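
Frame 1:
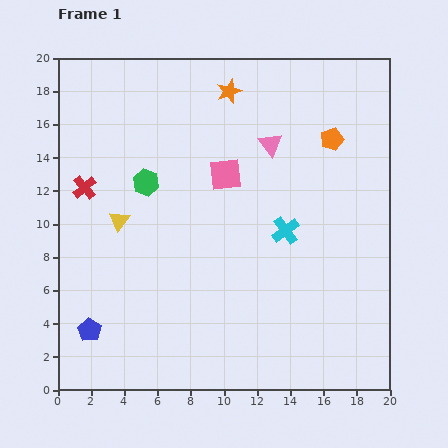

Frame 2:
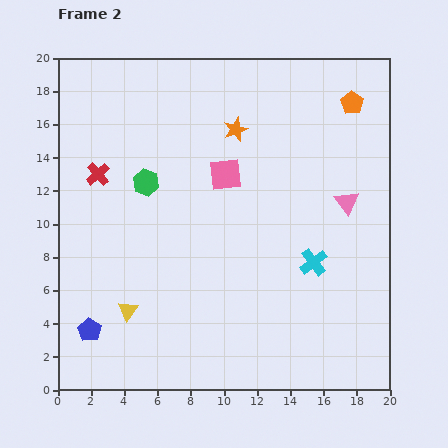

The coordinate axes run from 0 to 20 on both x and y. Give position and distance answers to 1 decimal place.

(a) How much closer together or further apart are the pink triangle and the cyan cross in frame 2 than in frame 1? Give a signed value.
-1.2

Distance in frame 1: 5.3. Distance in frame 2: 4.1.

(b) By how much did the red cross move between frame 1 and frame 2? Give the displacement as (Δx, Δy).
(0.8, 0.8)

The red cross was at (1.6, 12.2) in frame 1 and (2.4, 13.0) in frame 2.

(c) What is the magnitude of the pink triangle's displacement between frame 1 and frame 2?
5.8

The pink triangle moved from (12.8, 14.8) to (17.4, 11.3), a distance of √(4.6² + 3.5²) ≈ 5.8.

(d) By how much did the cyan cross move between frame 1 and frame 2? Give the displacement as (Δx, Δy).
(1.7, -1.9)

The cyan cross was at (13.7, 9.6) in frame 1 and (15.4, 7.7) in frame 2.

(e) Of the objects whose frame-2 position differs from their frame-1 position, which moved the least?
the red cross

(moved 1.1)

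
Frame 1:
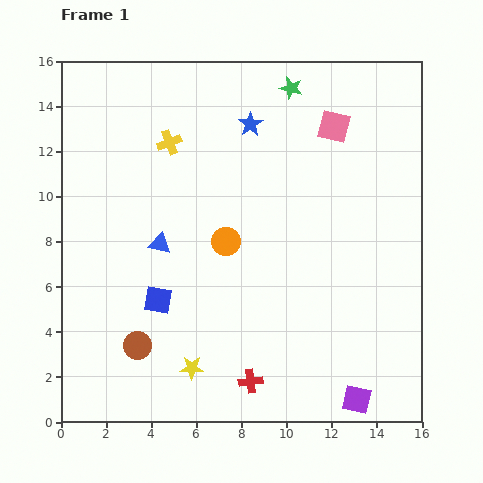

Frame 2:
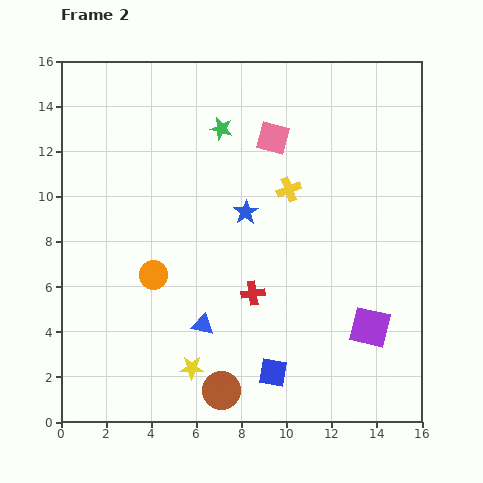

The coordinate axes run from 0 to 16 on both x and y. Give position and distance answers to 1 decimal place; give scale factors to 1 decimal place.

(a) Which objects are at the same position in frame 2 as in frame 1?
the yellow star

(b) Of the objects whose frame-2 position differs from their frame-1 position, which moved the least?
the pink square

(moved 2.7)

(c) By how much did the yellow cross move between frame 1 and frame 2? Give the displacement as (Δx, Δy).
(5.3, -2.1)

The yellow cross was at (4.8, 12.4) in frame 1 and (10.1, 10.3) in frame 2.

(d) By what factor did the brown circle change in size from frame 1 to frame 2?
1.4×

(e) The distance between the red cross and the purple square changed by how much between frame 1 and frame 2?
+0.6

Distance in frame 1: 4.8. Distance in frame 2: 5.4.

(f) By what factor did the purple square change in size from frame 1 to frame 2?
1.4×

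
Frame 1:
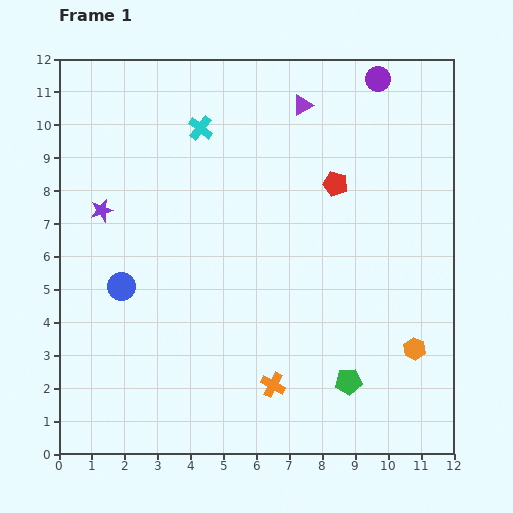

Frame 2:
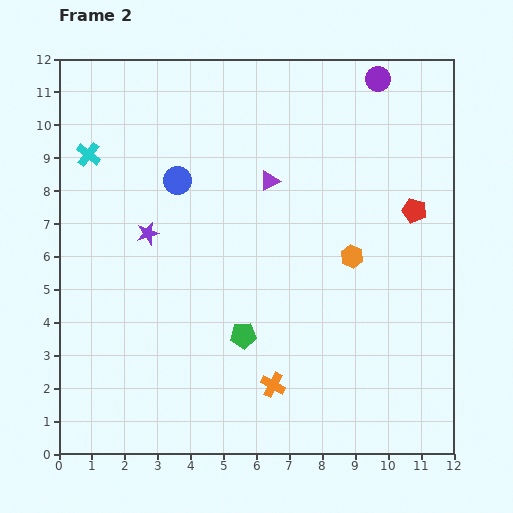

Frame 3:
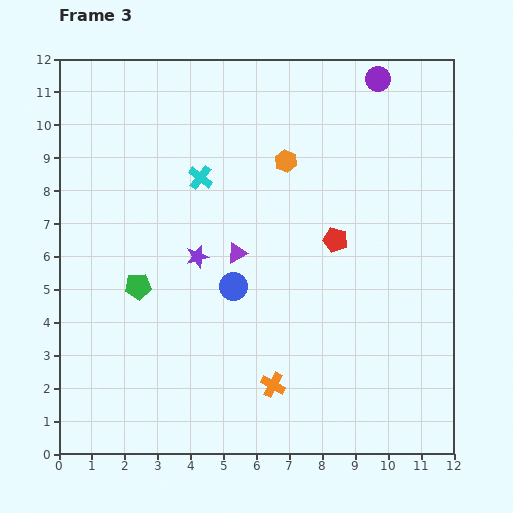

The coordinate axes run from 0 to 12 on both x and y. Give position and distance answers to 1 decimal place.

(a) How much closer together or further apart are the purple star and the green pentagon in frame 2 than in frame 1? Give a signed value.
-4.9

Distance in frame 1: 9.1. Distance in frame 2: 4.2.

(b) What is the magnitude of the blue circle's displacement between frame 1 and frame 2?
3.6

The blue circle moved from (1.9, 5.1) to (3.6, 8.3), a distance of √(1.7² + 3.2²) ≈ 3.6.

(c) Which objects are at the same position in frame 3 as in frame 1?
the purple circle, the orange cross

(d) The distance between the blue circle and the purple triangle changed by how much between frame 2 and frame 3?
-1.8

Distance in frame 2: 2.8. Distance in frame 3: 1.0.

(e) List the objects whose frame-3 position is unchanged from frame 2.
the purple circle, the orange cross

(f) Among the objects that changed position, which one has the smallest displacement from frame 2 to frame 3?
the purple star

(moved 1.7)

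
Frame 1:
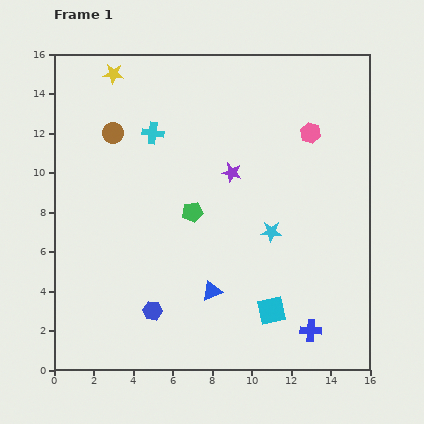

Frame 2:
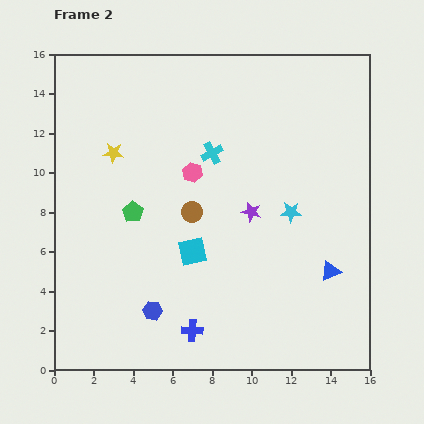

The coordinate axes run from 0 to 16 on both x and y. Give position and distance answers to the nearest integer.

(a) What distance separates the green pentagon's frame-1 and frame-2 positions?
3

The green pentagon moved from (7, 8) to (4, 8), a distance of √(3² + 0²) ≈ 3.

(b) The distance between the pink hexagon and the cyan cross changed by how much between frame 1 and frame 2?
-7

Distance in frame 1: 8. Distance in frame 2: 1.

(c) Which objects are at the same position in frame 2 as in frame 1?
the blue hexagon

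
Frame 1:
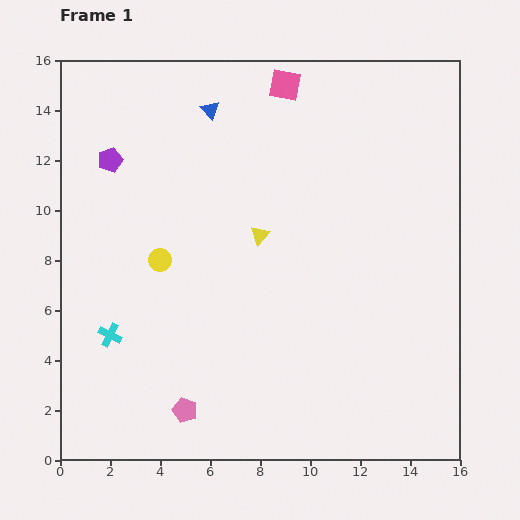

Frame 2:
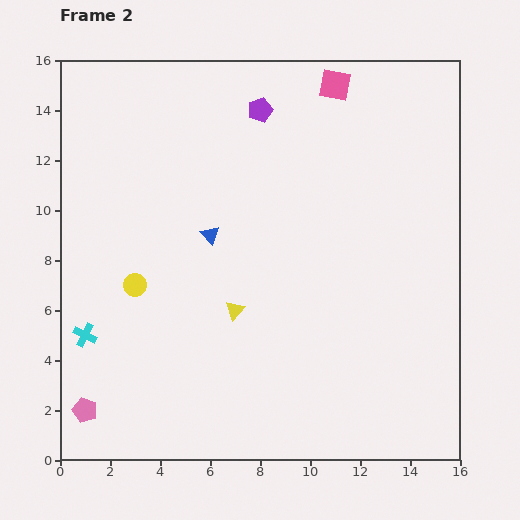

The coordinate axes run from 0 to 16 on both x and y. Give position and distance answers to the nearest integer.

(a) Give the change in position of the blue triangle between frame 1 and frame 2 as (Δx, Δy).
(0, -5)

The blue triangle was at (6, 14) in frame 1 and (6, 9) in frame 2.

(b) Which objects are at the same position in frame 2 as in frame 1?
none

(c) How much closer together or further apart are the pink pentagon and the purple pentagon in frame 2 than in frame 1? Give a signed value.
+4

Distance in frame 1: 10. Distance in frame 2: 14.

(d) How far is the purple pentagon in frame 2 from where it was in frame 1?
6

The purple pentagon moved from (2, 12) to (8, 14), a distance of √(6² + 2²) ≈ 6.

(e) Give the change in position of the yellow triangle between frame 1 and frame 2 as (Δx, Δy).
(-1, -3)

The yellow triangle was at (8, 9) in frame 1 and (7, 6) in frame 2.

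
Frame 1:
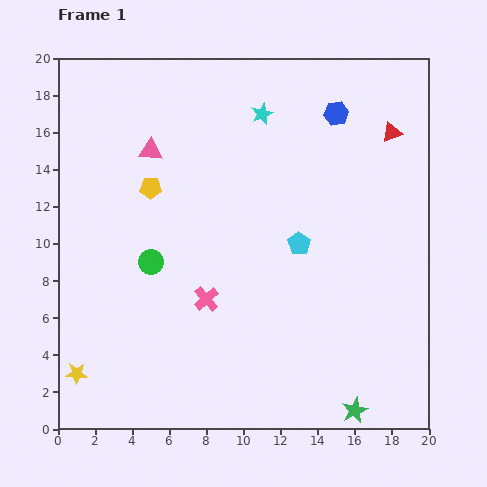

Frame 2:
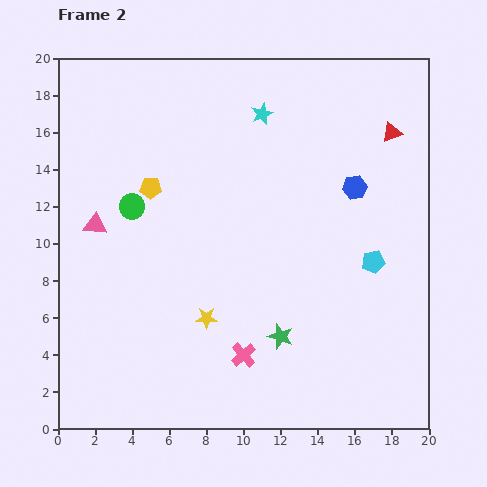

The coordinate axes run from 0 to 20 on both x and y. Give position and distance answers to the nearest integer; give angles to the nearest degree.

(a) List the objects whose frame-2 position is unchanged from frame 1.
the red triangle, the yellow pentagon, the cyan star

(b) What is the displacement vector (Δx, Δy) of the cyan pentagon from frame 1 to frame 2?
(4, -1)

The cyan pentagon was at (13, 10) in frame 1 and (17, 9) in frame 2.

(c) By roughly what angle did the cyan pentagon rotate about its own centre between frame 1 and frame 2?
25° clockwise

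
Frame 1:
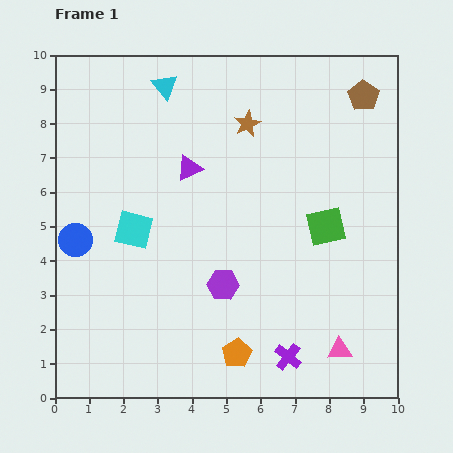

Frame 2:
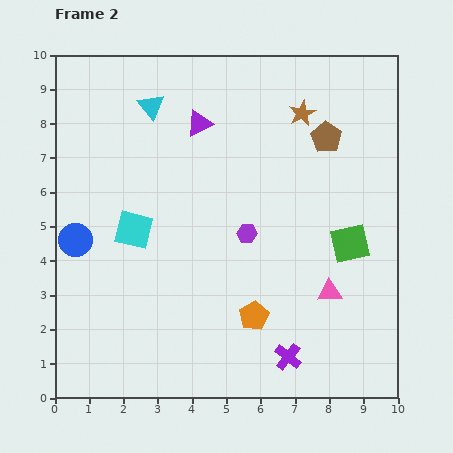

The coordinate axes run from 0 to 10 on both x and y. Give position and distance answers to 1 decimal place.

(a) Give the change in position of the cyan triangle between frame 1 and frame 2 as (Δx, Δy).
(-0.4, -0.6)

The cyan triangle was at (3.2, 9.1) in frame 1 and (2.8, 8.5) in frame 2.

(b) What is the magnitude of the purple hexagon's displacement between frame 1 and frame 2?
1.7

The purple hexagon moved from (4.9, 3.3) to (5.6, 4.8), a distance of √(0.7² + 1.5²) ≈ 1.7.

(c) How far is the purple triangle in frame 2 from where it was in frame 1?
1.3

The purple triangle moved from (3.9, 6.7) to (4.2, 8.0), a distance of √(0.3² + 1.3²) ≈ 1.3.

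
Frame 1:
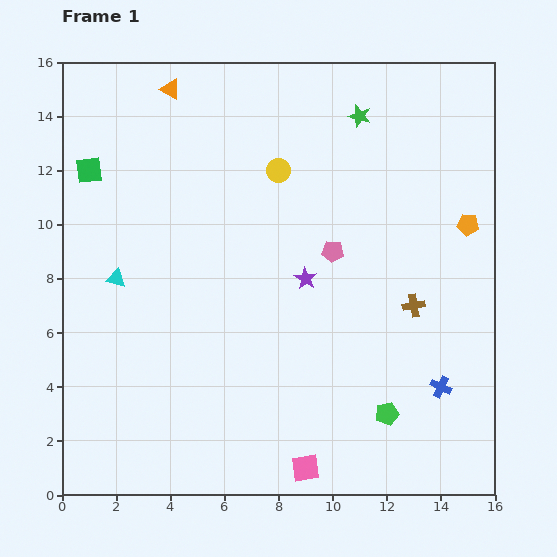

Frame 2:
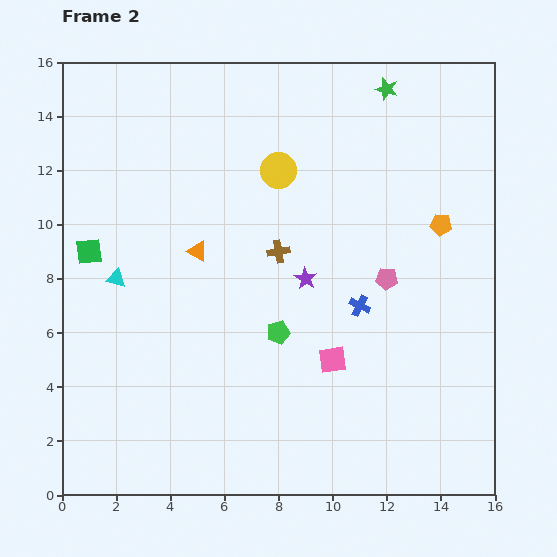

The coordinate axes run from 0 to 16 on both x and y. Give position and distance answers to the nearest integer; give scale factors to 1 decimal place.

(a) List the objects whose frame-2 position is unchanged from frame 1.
the cyan triangle, the purple star, the yellow circle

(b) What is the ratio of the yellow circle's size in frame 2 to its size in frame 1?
1.5×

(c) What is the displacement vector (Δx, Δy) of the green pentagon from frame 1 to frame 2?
(-4, 3)

The green pentagon was at (12, 3) in frame 1 and (8, 6) in frame 2.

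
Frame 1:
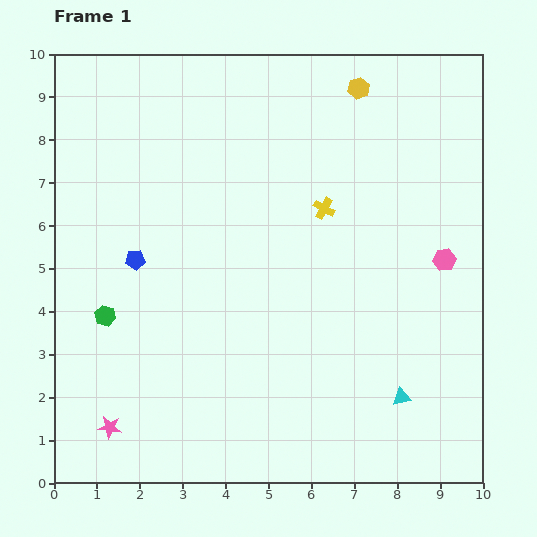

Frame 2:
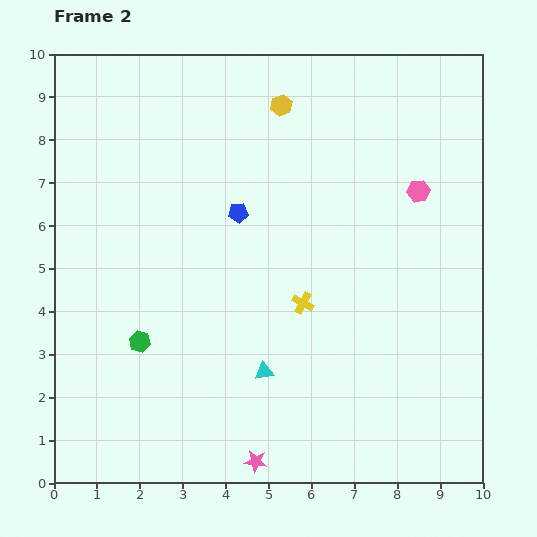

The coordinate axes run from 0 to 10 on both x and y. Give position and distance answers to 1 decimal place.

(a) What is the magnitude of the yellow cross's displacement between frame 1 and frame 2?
2.3

The yellow cross moved from (6.3, 6.4) to (5.8, 4.2), a distance of √(0.5² + 2.2²) ≈ 2.3.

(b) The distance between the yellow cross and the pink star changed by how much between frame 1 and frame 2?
-3.2

Distance in frame 1: 7.1. Distance in frame 2: 3.9.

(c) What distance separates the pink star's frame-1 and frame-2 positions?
3.5

The pink star moved from (1.3, 1.3) to (4.7, 0.5), a distance of √(3.4² + 0.8²) ≈ 3.5.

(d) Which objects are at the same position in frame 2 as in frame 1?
none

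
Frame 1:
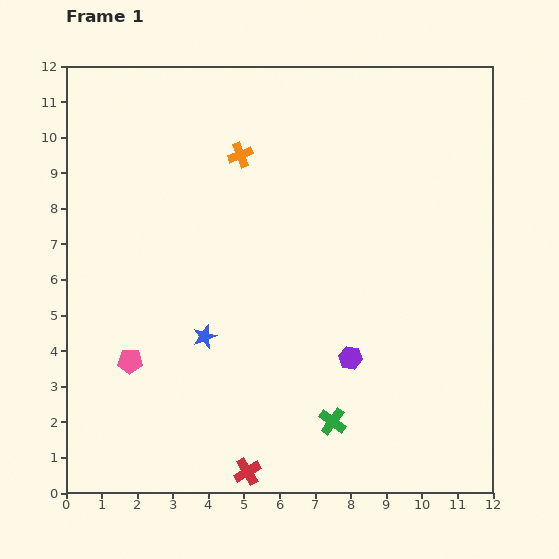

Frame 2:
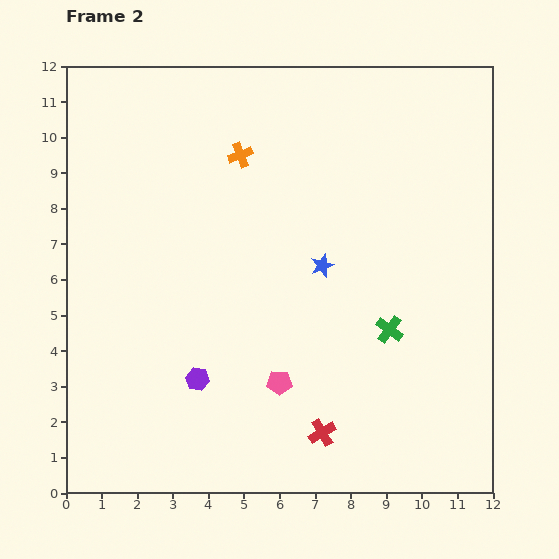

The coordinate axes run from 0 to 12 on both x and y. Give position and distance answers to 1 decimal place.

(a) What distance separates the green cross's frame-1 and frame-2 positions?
3.1

The green cross moved from (7.5, 2.0) to (9.1, 4.6), a distance of √(1.6² + 2.6²) ≈ 3.1.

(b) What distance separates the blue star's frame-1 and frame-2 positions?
3.9

The blue star moved from (3.9, 4.4) to (7.2, 6.4), a distance of √(3.3² + 2.0²) ≈ 3.9.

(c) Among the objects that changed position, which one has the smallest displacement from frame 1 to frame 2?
the red cross

(moved 2.4)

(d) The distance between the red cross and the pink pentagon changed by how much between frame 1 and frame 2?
-2.7

Distance in frame 1: 4.5. Distance in frame 2: 1.8.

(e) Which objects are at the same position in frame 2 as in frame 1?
the orange cross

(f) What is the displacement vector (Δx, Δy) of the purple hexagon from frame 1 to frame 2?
(-4.3, -0.6)

The purple hexagon was at (8.0, 3.8) in frame 1 and (3.7, 3.2) in frame 2.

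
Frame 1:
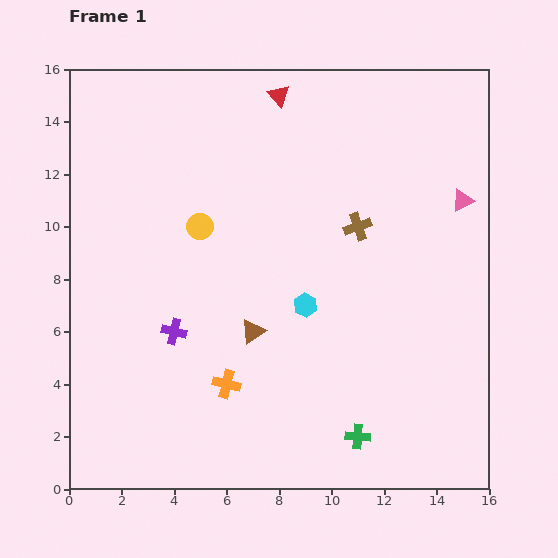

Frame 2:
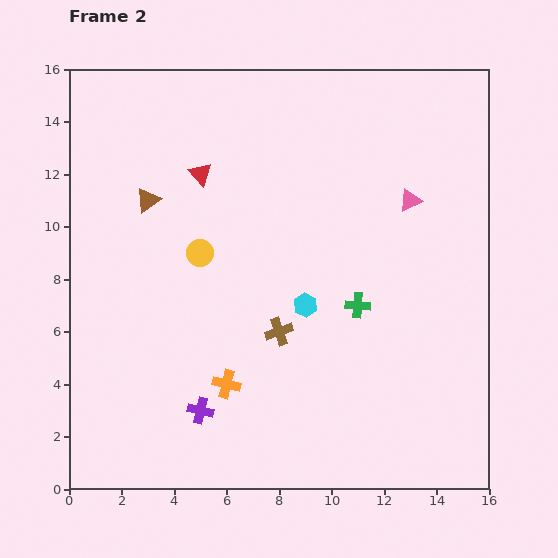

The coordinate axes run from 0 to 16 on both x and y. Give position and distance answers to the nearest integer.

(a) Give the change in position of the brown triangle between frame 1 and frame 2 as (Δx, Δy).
(-4, 5)

The brown triangle was at (7, 6) in frame 1 and (3, 11) in frame 2.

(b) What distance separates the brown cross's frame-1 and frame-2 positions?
5

The brown cross moved from (11, 10) to (8, 6), a distance of √(3² + 4²) ≈ 5.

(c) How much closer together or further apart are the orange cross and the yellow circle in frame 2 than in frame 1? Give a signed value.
-1

Distance in frame 1: 6. Distance in frame 2: 5.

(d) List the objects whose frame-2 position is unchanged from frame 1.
the orange cross, the cyan hexagon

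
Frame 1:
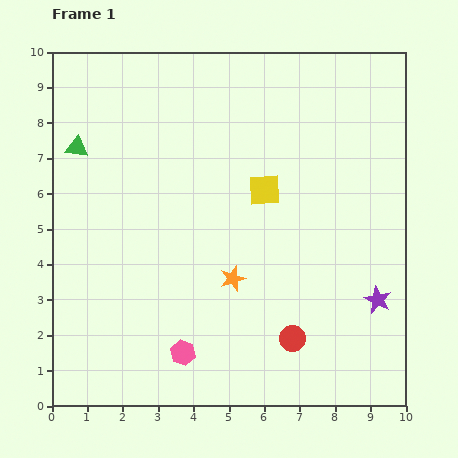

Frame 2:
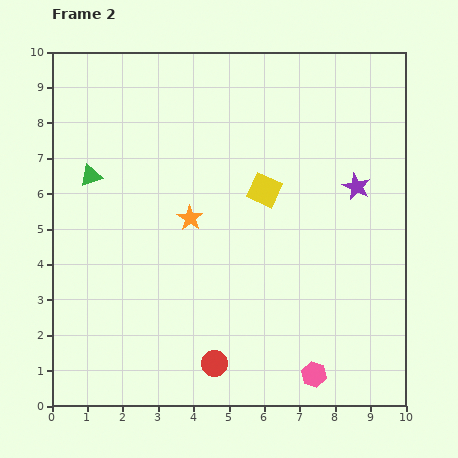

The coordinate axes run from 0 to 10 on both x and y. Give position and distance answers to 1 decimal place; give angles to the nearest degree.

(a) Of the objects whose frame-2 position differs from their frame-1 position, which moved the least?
the green triangle

(moved 0.9)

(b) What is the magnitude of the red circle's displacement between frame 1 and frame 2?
2.3

The red circle moved from (6.8, 1.9) to (4.6, 1.2), a distance of √(2.2² + 0.7²) ≈ 2.3.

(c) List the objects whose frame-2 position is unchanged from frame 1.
the yellow square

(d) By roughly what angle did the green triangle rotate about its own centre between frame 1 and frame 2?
26° counter-clockwise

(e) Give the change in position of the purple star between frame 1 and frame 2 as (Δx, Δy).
(-0.6, 3.2)

The purple star was at (9.2, 3.0) in frame 1 and (8.6, 6.2) in frame 2.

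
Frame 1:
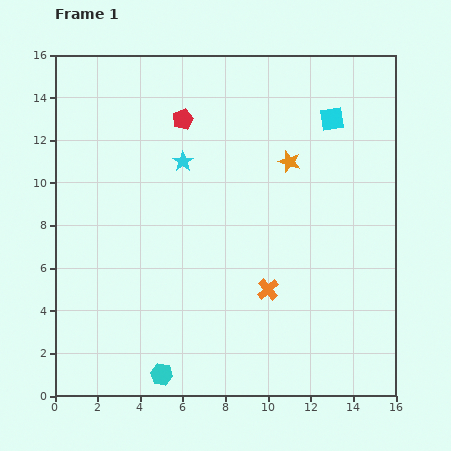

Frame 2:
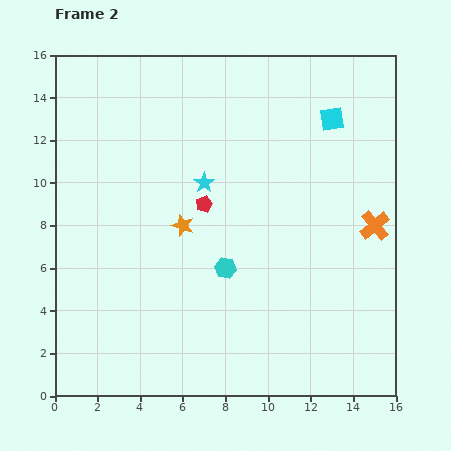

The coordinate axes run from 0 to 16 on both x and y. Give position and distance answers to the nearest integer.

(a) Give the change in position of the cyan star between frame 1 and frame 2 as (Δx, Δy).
(1, -1)

The cyan star was at (6, 11) in frame 1 and (7, 10) in frame 2.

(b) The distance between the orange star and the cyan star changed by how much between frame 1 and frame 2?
-3

Distance in frame 1: 5. Distance in frame 2: 2.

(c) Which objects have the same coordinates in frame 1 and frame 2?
the cyan square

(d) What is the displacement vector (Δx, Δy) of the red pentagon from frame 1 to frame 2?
(1, -4)

The red pentagon was at (6, 13) in frame 1 and (7, 9) in frame 2.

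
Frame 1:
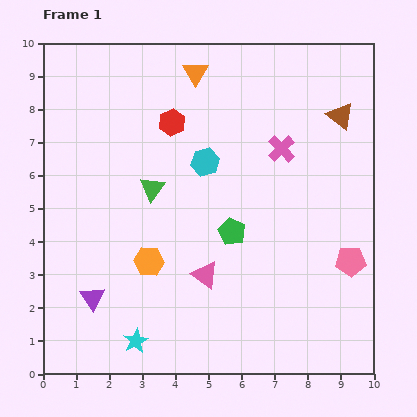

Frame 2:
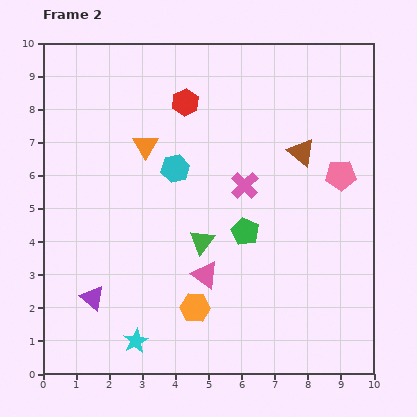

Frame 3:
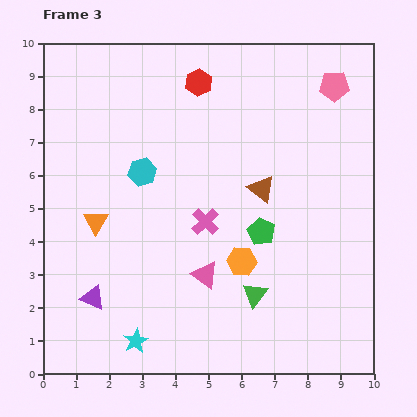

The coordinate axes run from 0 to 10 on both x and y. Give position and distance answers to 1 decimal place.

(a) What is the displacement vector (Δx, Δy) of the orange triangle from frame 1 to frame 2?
(-1.5, -2.2)

The orange triangle was at (4.6, 9.1) in frame 1 and (3.1, 6.9) in frame 2.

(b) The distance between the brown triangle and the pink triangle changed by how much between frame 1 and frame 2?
-1.6

Distance in frame 1: 6.3. Distance in frame 2: 4.7.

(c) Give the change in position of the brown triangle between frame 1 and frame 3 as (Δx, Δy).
(-2.4, -2.2)

The brown triangle was at (9.0, 7.8) in frame 1 and (6.6, 5.6) in frame 3.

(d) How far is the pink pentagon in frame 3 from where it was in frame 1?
5.3

The pink pentagon moved from (9.3, 3.4) to (8.8, 8.7), a distance of √(0.5² + 5.3²) ≈ 5.3.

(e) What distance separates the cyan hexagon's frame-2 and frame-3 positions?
1.0

The cyan hexagon moved from (4.0, 6.2) to (3.0, 6.1), a distance of √(1.0² + 0.1²) ≈ 1.0.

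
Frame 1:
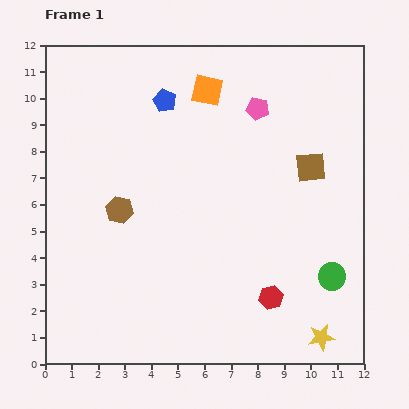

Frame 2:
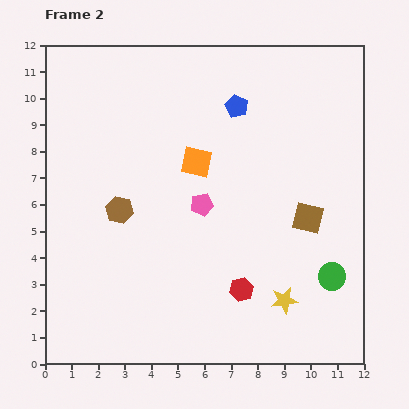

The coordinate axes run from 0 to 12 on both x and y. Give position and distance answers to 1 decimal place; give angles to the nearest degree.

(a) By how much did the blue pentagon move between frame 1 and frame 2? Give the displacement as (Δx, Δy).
(2.7, -0.2)

The blue pentagon was at (4.5, 9.9) in frame 1 and (7.2, 9.7) in frame 2.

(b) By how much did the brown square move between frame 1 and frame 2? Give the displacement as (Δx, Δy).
(-0.1, -1.9)

The brown square was at (10.0, 7.4) in frame 1 and (9.9, 5.5) in frame 2.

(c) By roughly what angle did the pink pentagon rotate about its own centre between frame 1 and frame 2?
21° counter-clockwise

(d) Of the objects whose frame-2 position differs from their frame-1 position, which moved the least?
the red hexagon

(moved 1.1)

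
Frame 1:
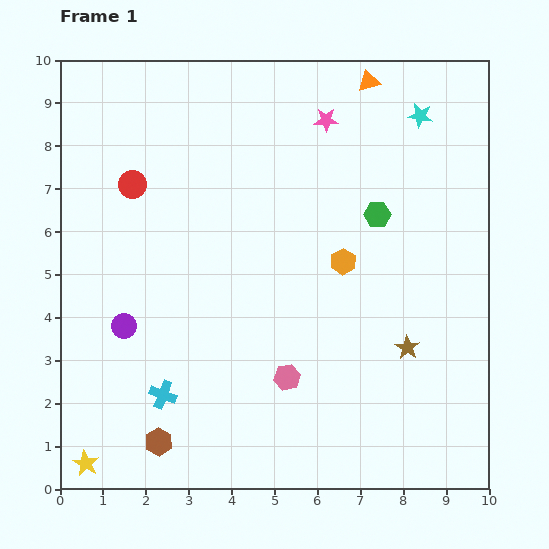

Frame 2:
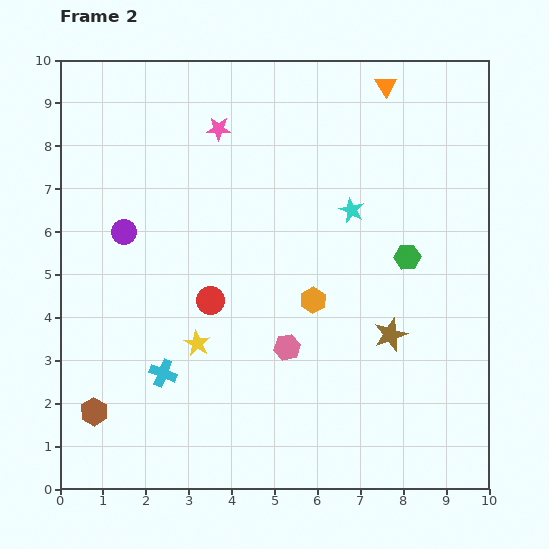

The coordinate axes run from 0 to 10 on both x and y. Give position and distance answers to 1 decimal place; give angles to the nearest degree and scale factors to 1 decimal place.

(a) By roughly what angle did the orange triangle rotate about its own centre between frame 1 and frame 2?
47° counter-clockwise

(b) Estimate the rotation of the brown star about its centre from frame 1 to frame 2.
18° clockwise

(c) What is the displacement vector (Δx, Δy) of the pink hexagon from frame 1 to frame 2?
(0.0, 0.7)

The pink hexagon was at (5.3, 2.6) in frame 1 and (5.3, 3.3) in frame 2.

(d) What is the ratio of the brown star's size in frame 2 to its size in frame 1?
1.4×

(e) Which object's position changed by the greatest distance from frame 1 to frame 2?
the yellow star

(moved 3.8; next 3.2)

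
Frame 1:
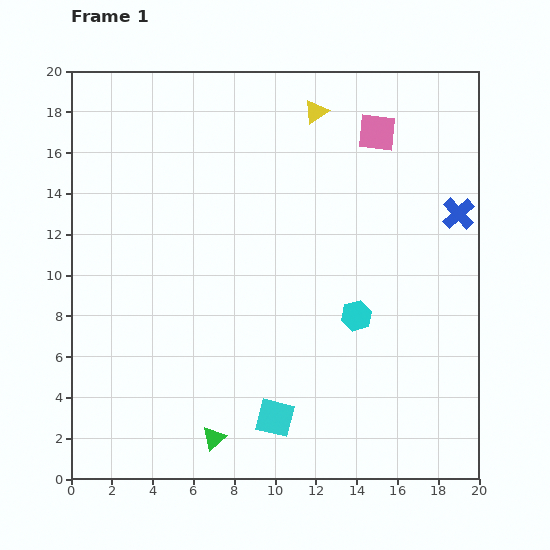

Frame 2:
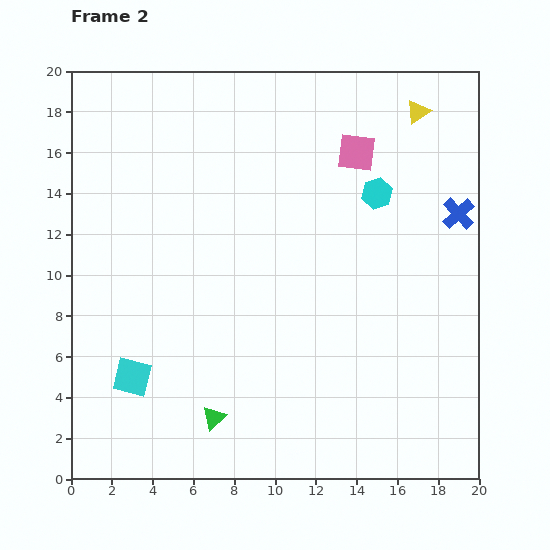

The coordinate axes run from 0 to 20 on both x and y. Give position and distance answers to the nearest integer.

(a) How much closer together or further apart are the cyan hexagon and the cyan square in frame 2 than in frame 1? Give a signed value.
+9

Distance in frame 1: 6. Distance in frame 2: 15.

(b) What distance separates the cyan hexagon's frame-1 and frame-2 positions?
6

The cyan hexagon moved from (14, 8) to (15, 14), a distance of √(1² + 6²) ≈ 6.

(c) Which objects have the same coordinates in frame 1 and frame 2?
the blue cross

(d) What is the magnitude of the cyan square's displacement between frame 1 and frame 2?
7

The cyan square moved from (10, 3) to (3, 5), a distance of √(7² + 2²) ≈ 7.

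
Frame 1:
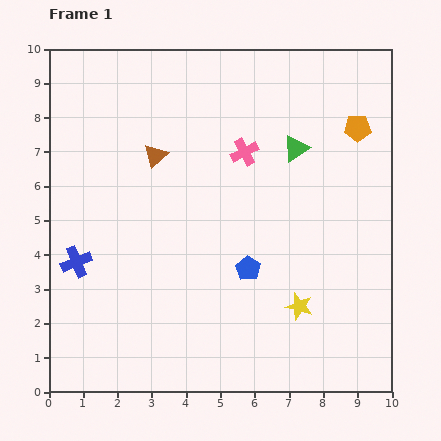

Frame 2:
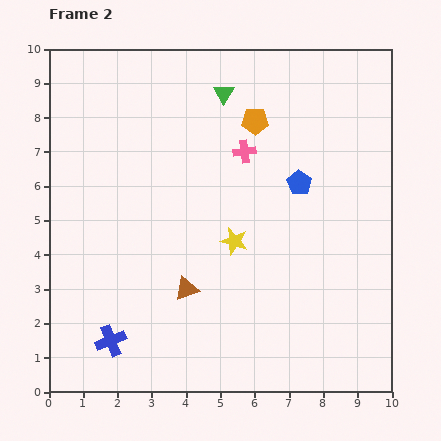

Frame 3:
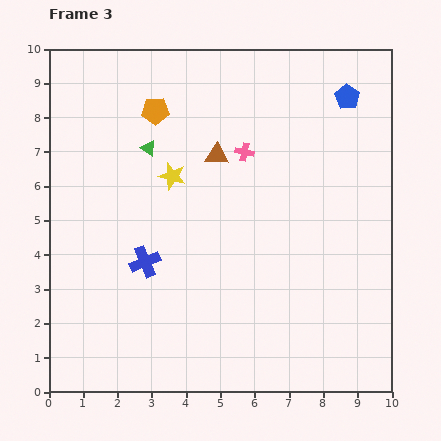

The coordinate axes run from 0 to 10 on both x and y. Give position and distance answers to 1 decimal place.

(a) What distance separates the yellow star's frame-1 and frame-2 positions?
2.7

The yellow star moved from (7.3, 2.5) to (5.4, 4.4), a distance of √(1.9² + 1.9²) ≈ 2.7.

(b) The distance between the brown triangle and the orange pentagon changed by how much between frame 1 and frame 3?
-3.8

Distance in frame 1: 6.0. Distance in frame 3: 2.2.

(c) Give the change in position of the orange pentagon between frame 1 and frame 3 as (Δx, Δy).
(-5.9, 0.5)

The orange pentagon was at (9.0, 7.7) in frame 1 and (3.1, 8.2) in frame 3.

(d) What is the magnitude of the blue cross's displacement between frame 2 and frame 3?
2.5

The blue cross moved from (1.8, 1.5) to (2.8, 3.8), a distance of √(1.0² + 2.3²) ≈ 2.5.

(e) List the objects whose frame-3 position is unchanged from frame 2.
the pink cross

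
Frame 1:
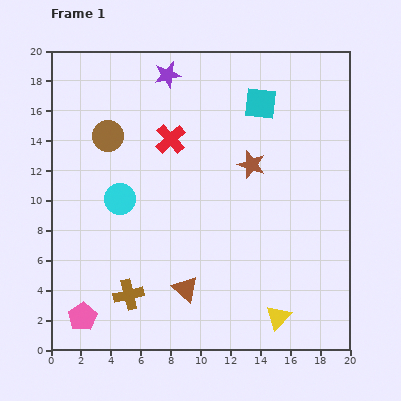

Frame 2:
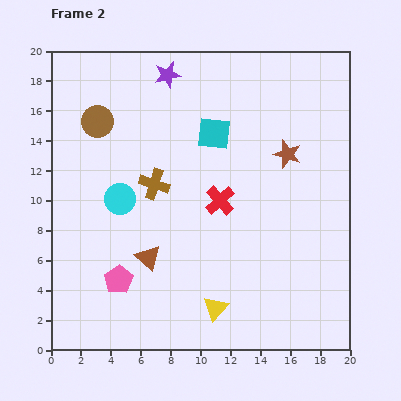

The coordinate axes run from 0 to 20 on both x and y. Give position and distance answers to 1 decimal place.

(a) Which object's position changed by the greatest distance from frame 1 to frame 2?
the brown cross

(moved 7.6; next 5.3)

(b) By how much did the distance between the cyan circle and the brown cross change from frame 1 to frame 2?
-3.9

Distance in frame 1: 6.4. Distance in frame 2: 2.5.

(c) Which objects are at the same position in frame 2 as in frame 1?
the purple star, the cyan circle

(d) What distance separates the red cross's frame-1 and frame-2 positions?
5.3

The red cross moved from (8.0, 14.1) to (11.3, 10.0), a distance of √(3.3² + 4.1²) ≈ 5.3.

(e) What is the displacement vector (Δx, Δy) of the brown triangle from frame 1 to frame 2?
(-2.5, 2.1)

The brown triangle was at (9.0, 4.1) in frame 1 and (6.5, 6.2) in frame 2.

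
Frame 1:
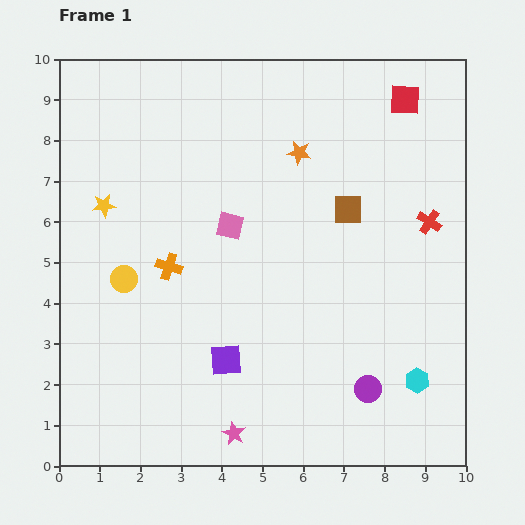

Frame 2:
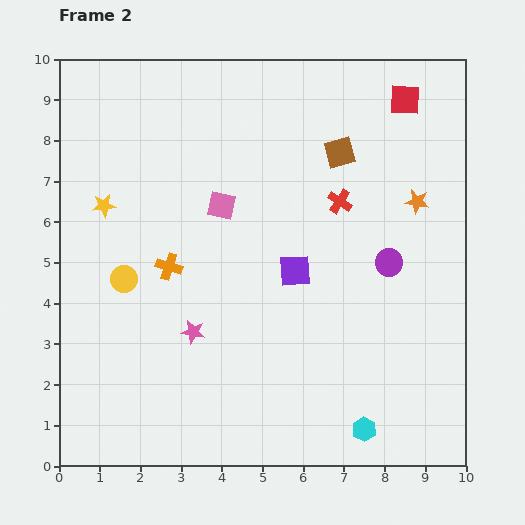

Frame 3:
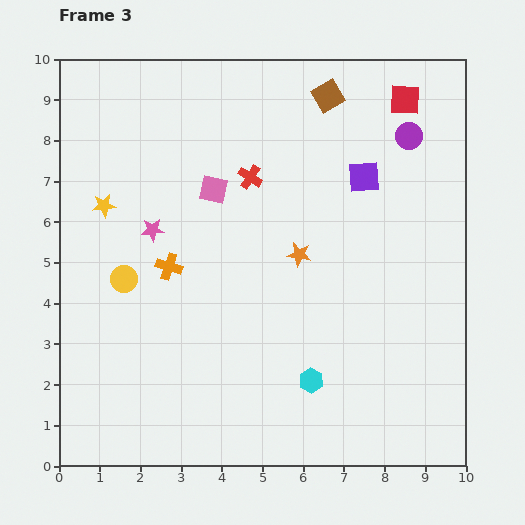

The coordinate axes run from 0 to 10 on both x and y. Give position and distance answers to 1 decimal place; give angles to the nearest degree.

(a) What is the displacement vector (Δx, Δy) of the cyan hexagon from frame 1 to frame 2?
(-1.3, -1.2)

The cyan hexagon was at (8.8, 2.1) in frame 1 and (7.5, 0.9) in frame 2.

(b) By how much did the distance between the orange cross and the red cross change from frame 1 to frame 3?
-3.5

Distance in frame 1: 6.5. Distance in frame 3: 3.0.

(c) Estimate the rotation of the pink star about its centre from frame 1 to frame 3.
31° counter-clockwise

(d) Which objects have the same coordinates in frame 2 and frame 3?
the yellow star, the red square, the orange cross, the yellow circle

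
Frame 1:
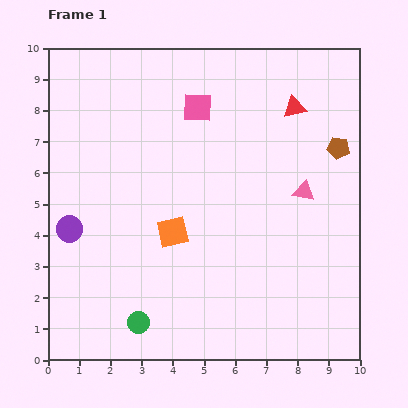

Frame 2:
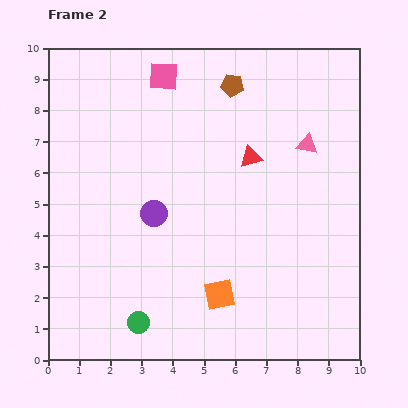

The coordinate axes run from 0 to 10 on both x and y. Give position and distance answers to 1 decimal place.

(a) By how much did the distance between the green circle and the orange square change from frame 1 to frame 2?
-0.3

Distance in frame 1: 3.1. Distance in frame 2: 2.8.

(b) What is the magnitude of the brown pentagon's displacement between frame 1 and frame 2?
3.9

The brown pentagon moved from (9.3, 6.8) to (5.9, 8.8), a distance of √(3.4² + 2.0²) ≈ 3.9.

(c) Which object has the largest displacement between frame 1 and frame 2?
the brown pentagon

(moved 3.9; next 2.7)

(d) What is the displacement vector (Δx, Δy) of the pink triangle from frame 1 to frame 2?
(0.1, 1.5)

The pink triangle was at (8.2, 5.4) in frame 1 and (8.3, 6.9) in frame 2.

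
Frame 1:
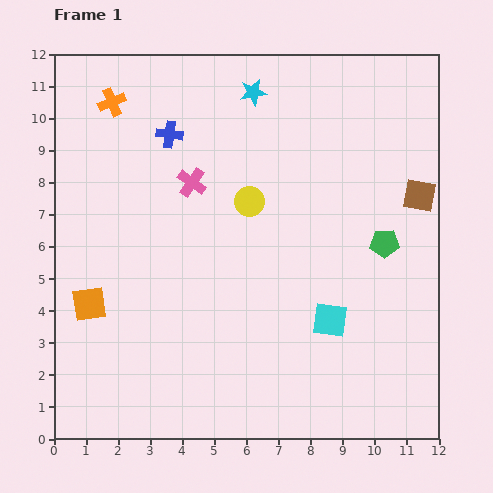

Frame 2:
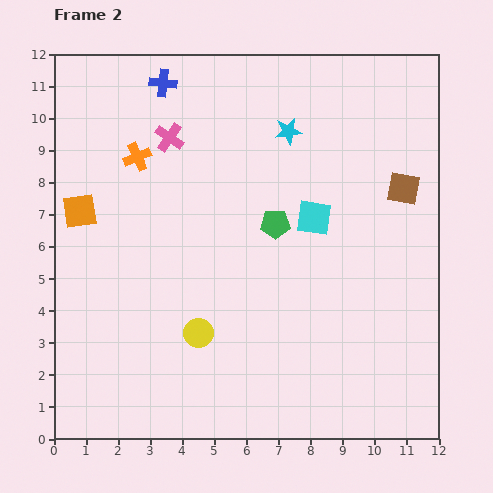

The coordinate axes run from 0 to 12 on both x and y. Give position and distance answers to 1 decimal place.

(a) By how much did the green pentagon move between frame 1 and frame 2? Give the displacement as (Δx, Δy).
(-3.4, 0.6)

The green pentagon was at (10.3, 6.1) in frame 1 and (6.9, 6.7) in frame 2.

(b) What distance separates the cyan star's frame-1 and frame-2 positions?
1.6

The cyan star moved from (6.2, 10.8) to (7.3, 9.6), a distance of √(1.1² + 1.2²) ≈ 1.6.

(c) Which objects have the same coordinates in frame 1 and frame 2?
none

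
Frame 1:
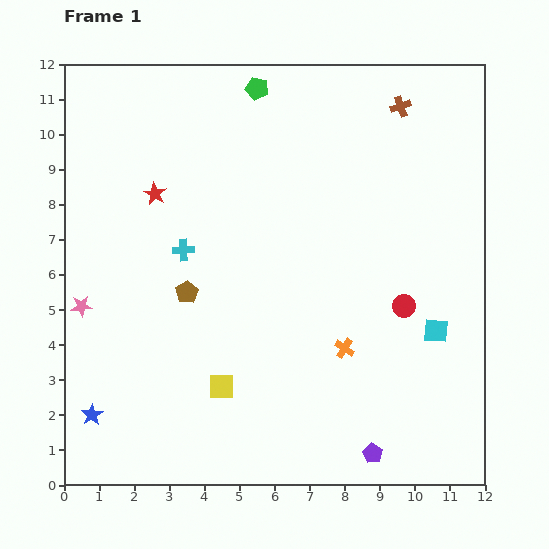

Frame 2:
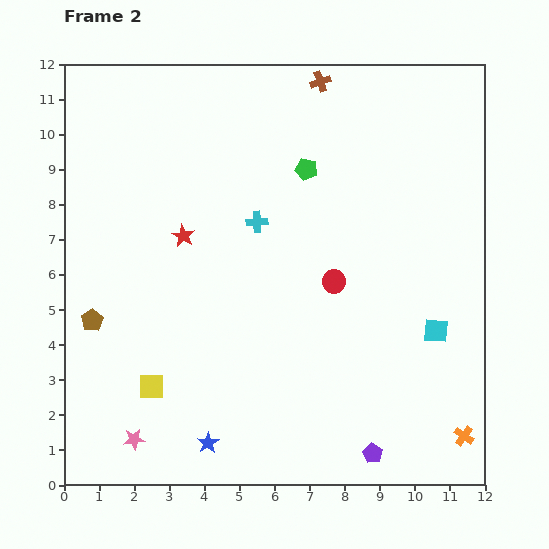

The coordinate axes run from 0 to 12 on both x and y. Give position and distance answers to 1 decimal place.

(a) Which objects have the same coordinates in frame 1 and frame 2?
the purple pentagon, the cyan square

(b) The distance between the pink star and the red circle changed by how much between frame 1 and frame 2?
-1.9

Distance in frame 1: 9.2. Distance in frame 2: 7.3.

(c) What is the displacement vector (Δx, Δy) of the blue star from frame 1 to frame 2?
(3.3, -0.8)

The blue star was at (0.8, 2.0) in frame 1 and (4.1, 1.2) in frame 2.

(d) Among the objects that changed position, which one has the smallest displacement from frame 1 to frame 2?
the red star

(moved 1.4)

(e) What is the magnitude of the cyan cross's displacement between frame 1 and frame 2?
2.2

The cyan cross moved from (3.4, 6.7) to (5.5, 7.5), a distance of √(2.1² + 0.8²) ≈ 2.2.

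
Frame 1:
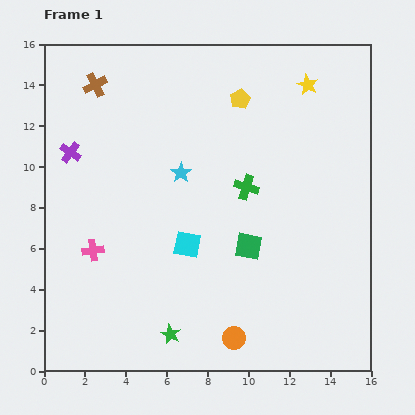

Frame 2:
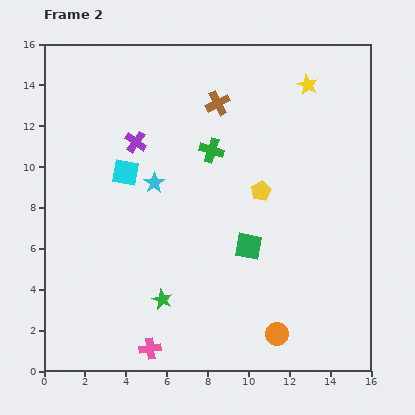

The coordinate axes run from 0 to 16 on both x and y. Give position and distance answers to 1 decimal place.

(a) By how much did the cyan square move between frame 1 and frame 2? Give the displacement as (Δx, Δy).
(-3.0, 3.5)

The cyan square was at (7.0, 6.2) in frame 1 and (4.0, 9.7) in frame 2.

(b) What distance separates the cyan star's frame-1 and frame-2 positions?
1.4

The cyan star moved from (6.7, 9.7) to (5.4, 9.2), a distance of √(1.3² + 0.5²) ≈ 1.4.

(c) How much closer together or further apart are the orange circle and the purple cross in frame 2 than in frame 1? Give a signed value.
-0.4

Distance in frame 1: 12.1. Distance in frame 2: 11.7.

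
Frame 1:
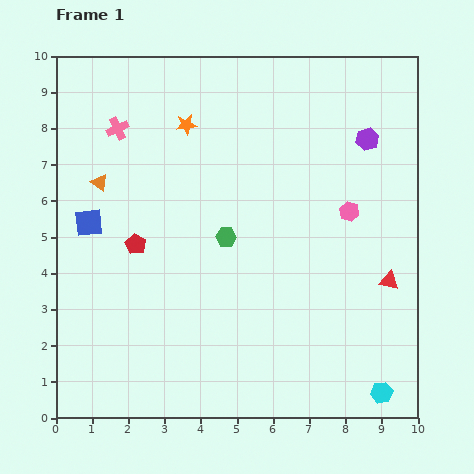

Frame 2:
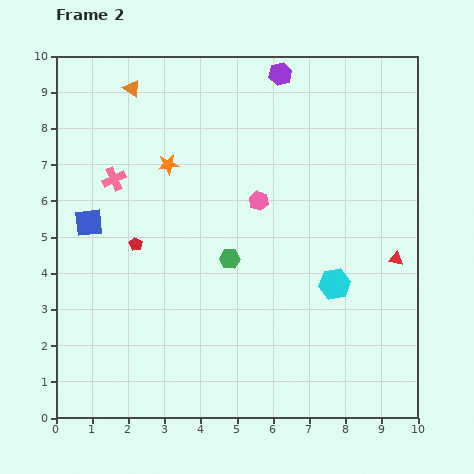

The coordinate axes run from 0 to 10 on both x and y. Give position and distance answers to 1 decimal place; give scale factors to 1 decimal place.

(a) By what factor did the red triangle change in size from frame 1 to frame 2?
0.7×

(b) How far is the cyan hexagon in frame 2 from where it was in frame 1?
3.3

The cyan hexagon moved from (9.0, 0.7) to (7.7, 3.7), a distance of √(1.3² + 3.0²) ≈ 3.3.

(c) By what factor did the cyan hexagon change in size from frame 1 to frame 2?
1.4×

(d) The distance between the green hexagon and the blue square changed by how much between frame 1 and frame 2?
+0.2

Distance in frame 1: 3.8. Distance in frame 2: 4.0.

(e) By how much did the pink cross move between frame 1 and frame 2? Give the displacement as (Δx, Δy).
(-0.1, -1.4)

The pink cross was at (1.7, 8.0) in frame 1 and (1.6, 6.6) in frame 2.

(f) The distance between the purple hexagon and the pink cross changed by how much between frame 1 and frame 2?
-1.5

Distance in frame 1: 6.9. Distance in frame 2: 5.4.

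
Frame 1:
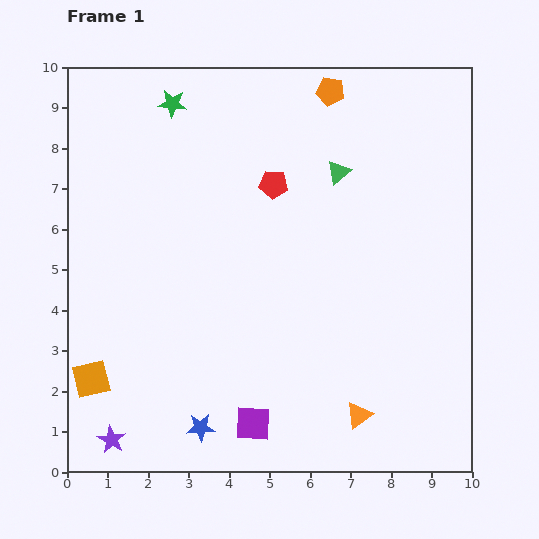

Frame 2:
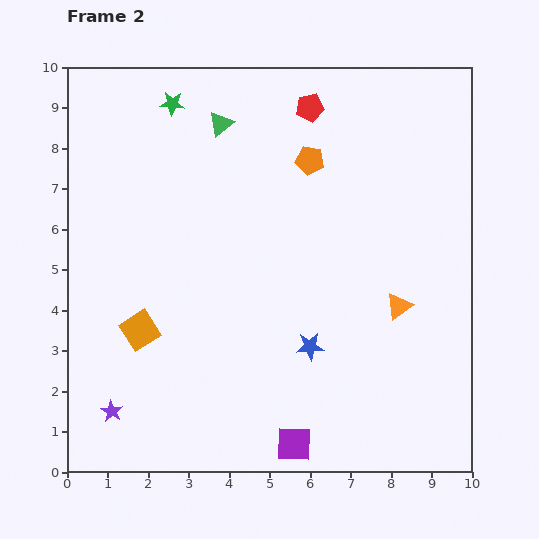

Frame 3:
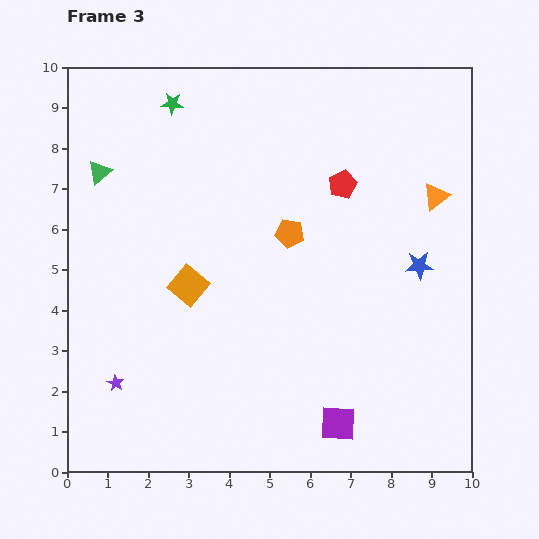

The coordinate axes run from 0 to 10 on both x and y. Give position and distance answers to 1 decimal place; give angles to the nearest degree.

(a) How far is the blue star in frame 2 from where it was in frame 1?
3.4

The blue star moved from (3.3, 1.1) to (6.0, 3.1), a distance of √(2.7² + 2.0²) ≈ 3.4.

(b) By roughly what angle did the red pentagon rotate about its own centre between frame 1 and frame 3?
30° counter-clockwise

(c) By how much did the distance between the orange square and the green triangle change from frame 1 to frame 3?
-4.4

Distance in frame 1: 8.0. Distance in frame 3: 3.6.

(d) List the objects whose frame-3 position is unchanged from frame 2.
the green star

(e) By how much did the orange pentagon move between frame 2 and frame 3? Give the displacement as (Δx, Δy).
(-0.5, -1.8)

The orange pentagon was at (6.0, 7.7) in frame 2 and (5.5, 5.9) in frame 3.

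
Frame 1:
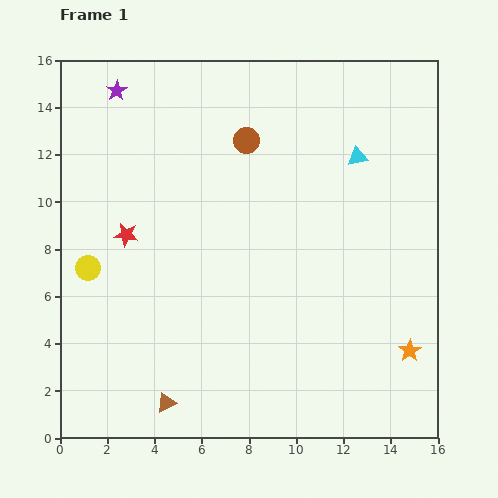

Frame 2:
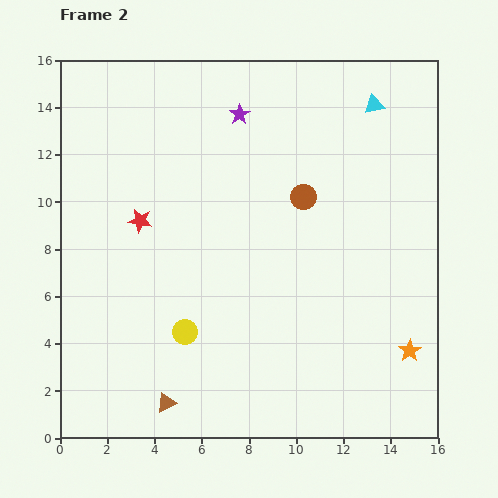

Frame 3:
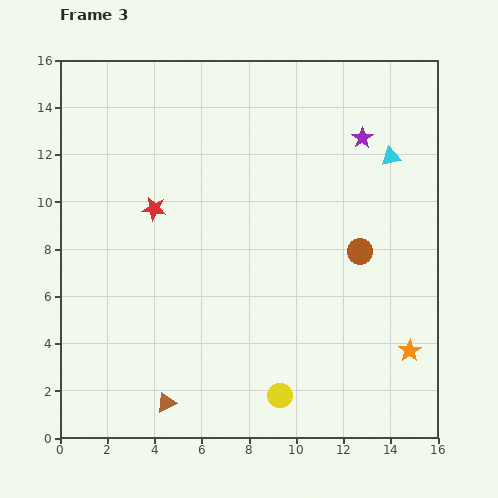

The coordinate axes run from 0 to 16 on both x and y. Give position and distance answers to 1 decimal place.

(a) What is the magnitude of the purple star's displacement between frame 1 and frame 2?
5.3

The purple star moved from (2.4, 14.7) to (7.6, 13.7), a distance of √(5.2² + 1.0²) ≈ 5.3.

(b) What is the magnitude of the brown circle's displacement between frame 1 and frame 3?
6.7

The brown circle moved from (7.9, 12.6) to (12.7, 7.9), a distance of √(4.8² + 4.7²) ≈ 6.7.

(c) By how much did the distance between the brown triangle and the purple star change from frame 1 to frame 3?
+0.5

Distance in frame 1: 13.4. Distance in frame 3: 13.9.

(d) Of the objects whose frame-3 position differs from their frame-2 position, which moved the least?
the red star

(moved 0.8)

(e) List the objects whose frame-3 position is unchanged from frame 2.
the orange star, the brown triangle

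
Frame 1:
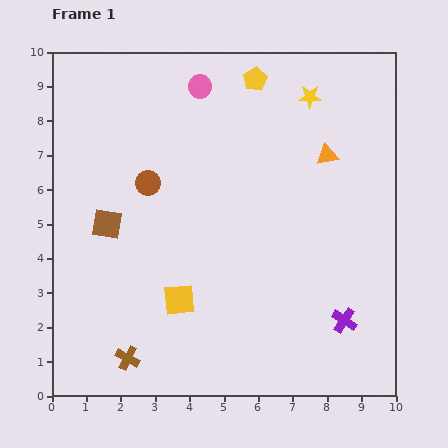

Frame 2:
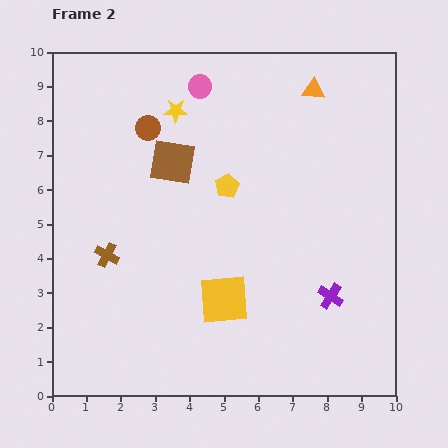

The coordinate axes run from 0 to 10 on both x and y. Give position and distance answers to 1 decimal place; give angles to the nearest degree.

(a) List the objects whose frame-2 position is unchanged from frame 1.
the pink circle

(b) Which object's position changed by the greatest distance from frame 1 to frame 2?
the yellow star

(moved 3.9; next 3.2)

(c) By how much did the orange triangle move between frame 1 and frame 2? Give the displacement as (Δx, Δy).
(-0.4, 1.9)

The orange triangle was at (8.0, 7.0) in frame 1 and (7.6, 8.9) in frame 2.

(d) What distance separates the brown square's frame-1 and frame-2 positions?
2.6

The brown square moved from (1.6, 5.0) to (3.5, 6.8), a distance of √(1.9² + 1.8²) ≈ 2.6.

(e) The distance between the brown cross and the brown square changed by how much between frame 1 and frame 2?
-0.6

Distance in frame 1: 3.9. Distance in frame 2: 3.3.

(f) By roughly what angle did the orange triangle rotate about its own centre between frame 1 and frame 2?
17° clockwise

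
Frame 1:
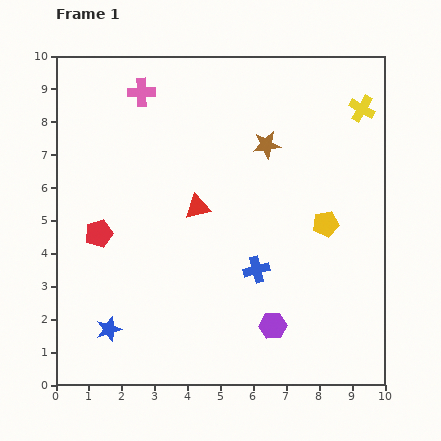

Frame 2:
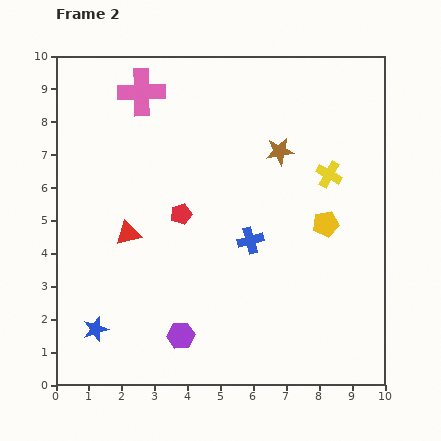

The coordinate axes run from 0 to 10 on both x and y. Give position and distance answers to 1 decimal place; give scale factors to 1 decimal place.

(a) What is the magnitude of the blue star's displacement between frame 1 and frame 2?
0.4

The blue star moved from (1.6, 1.7) to (1.2, 1.7), a distance of √(0.4² + 0.0²) ≈ 0.4.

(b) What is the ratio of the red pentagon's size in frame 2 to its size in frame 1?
0.8×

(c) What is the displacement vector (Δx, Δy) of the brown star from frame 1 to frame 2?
(0.4, -0.2)

The brown star was at (6.4, 7.3) in frame 1 and (6.8, 7.1) in frame 2.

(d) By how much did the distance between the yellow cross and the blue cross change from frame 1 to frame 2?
-2.8

Distance in frame 1: 5.9. Distance in frame 2: 3.1.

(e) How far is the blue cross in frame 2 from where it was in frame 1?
0.9

The blue cross moved from (6.1, 3.5) to (5.9, 4.4), a distance of √(0.2² + 0.9²) ≈ 0.9.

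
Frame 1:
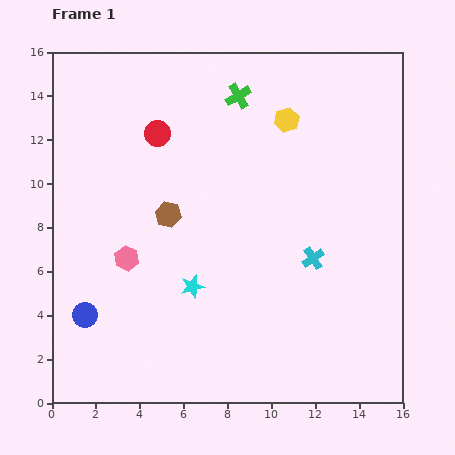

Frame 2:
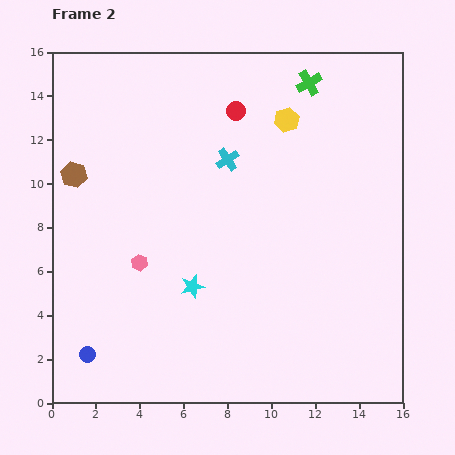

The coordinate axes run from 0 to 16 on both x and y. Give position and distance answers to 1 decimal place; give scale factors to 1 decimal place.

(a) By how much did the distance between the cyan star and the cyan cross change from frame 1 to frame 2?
+0.3

Distance in frame 1: 5.7. Distance in frame 2: 6.0.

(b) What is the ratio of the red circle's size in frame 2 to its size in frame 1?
0.7×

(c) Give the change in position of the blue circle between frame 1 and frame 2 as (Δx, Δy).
(0.1, -1.8)

The blue circle was at (1.5, 4.0) in frame 1 and (1.6, 2.2) in frame 2.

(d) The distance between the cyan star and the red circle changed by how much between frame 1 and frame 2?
+1.0

Distance in frame 1: 7.2. Distance in frame 2: 8.2.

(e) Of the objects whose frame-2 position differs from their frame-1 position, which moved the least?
the pink hexagon

(moved 0.6)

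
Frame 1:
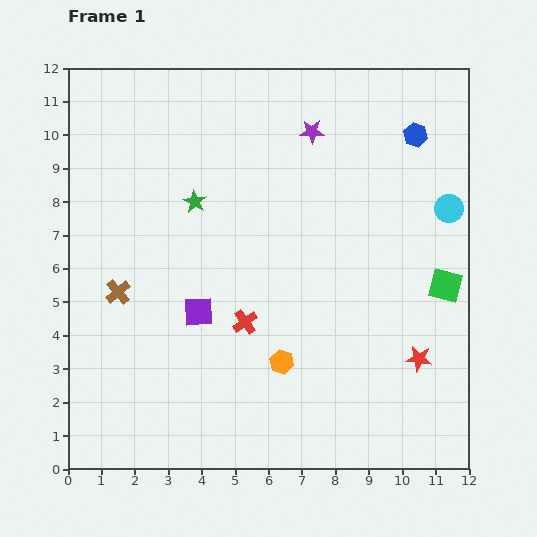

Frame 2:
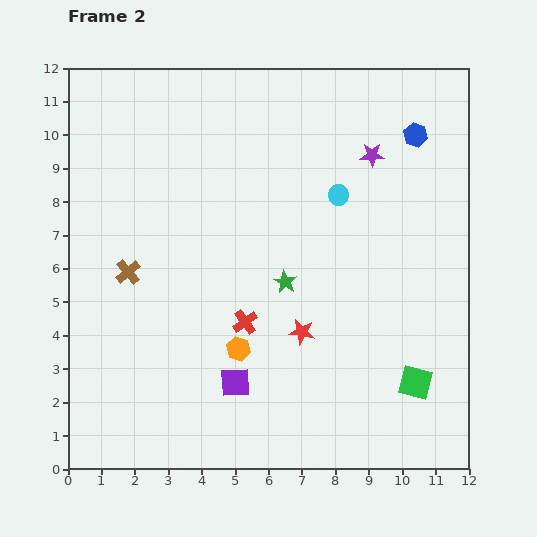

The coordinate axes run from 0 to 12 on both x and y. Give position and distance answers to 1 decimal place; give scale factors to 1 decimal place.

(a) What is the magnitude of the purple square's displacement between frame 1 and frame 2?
2.4

The purple square moved from (3.9, 4.7) to (5.0, 2.6), a distance of √(1.1² + 2.1²) ≈ 2.4.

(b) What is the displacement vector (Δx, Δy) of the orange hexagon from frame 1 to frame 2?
(-1.3, 0.4)

The orange hexagon was at (6.4, 3.2) in frame 1 and (5.1, 3.6) in frame 2.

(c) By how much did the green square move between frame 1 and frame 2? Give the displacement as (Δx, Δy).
(-0.9, -2.9)

The green square was at (11.3, 5.5) in frame 1 and (10.4, 2.6) in frame 2.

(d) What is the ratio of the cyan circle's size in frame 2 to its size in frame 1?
0.7×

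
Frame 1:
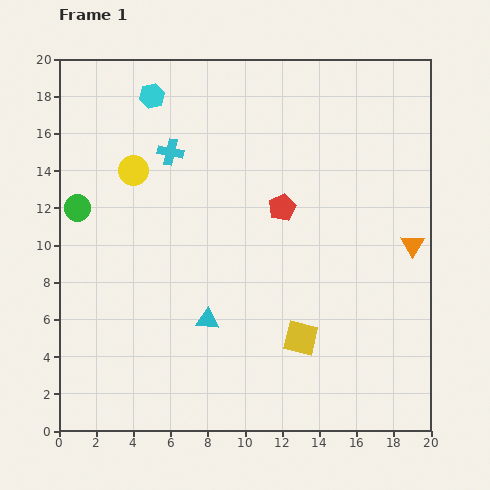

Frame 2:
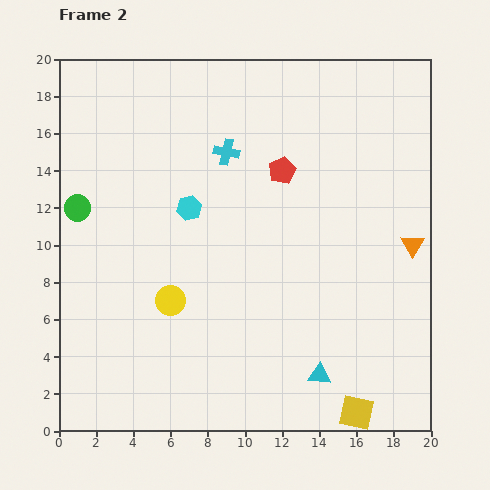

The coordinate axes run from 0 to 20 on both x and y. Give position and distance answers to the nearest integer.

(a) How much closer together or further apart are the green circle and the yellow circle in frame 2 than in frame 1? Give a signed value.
+3

Distance in frame 1: 4. Distance in frame 2: 7.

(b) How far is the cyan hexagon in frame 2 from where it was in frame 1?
6

The cyan hexagon moved from (5, 18) to (7, 12), a distance of √(2² + 6²) ≈ 6.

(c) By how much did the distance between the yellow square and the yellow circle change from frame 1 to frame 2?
-1

Distance in frame 1: 13. Distance in frame 2: 12.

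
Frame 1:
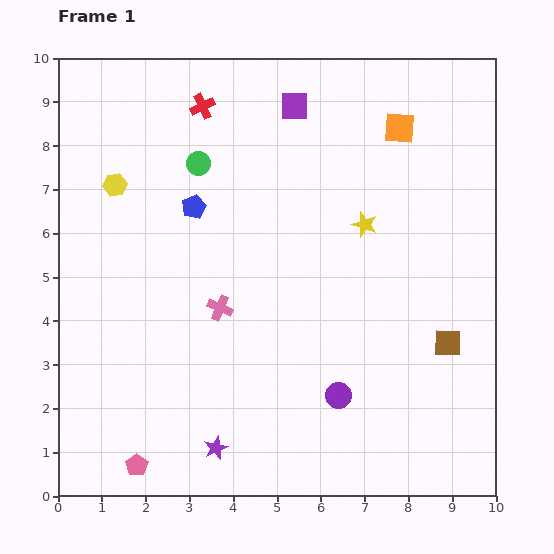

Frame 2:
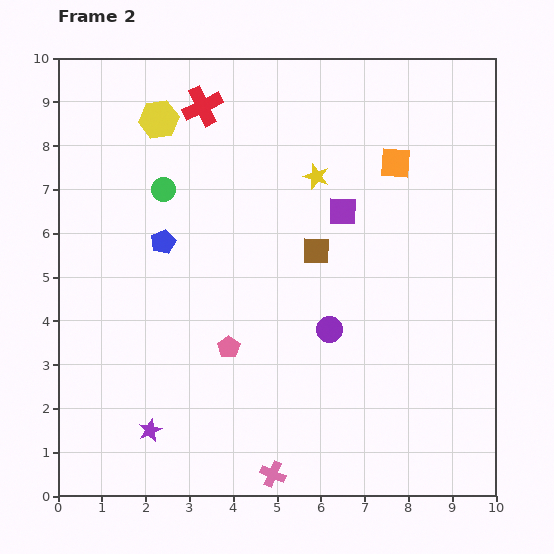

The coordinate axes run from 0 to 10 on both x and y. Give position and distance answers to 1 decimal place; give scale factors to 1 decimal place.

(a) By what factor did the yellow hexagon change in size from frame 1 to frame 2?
1.7×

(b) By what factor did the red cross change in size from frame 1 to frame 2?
1.6×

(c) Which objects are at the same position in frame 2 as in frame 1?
the red cross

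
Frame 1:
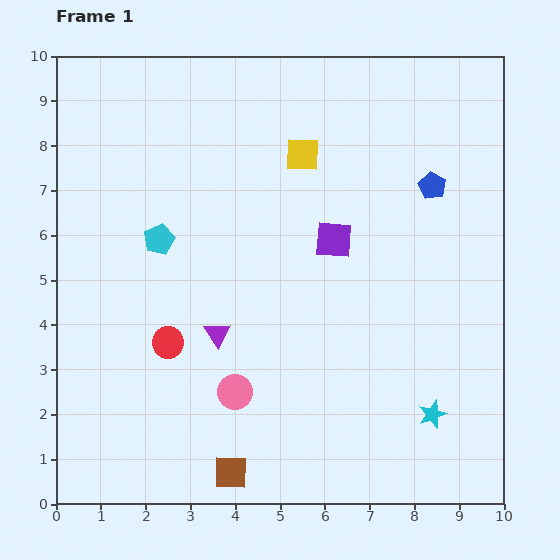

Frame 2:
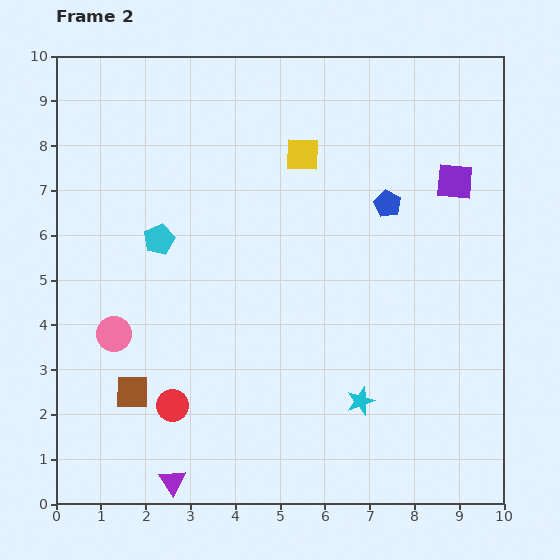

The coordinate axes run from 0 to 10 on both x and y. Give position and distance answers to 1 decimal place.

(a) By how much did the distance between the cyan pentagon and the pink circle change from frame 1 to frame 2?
-1.5

Distance in frame 1: 3.8. Distance in frame 2: 2.3.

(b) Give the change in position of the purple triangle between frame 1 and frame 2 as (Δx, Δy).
(-1.0, -3.3)

The purple triangle was at (3.6, 3.8) in frame 1 and (2.6, 0.5) in frame 2.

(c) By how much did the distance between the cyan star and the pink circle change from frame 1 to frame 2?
+1.3

Distance in frame 1: 4.4. Distance in frame 2: 5.7.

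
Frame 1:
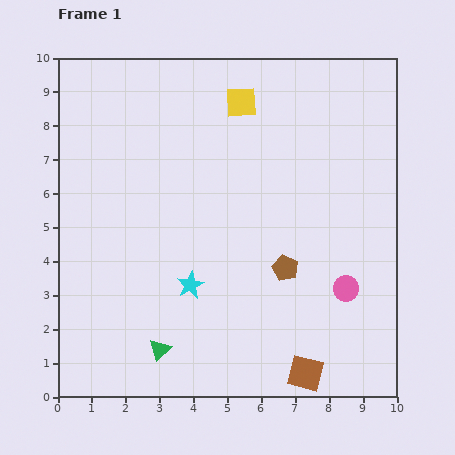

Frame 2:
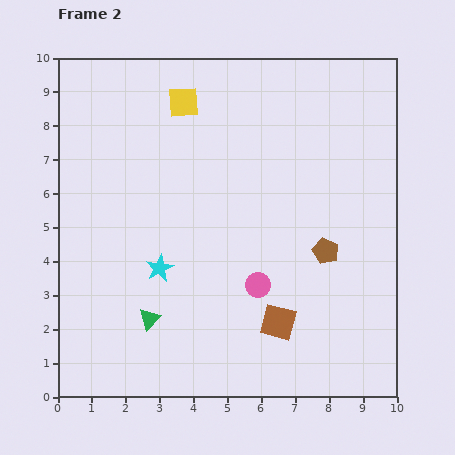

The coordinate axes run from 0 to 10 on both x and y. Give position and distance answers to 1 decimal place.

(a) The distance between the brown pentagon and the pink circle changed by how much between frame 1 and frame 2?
+0.3

Distance in frame 1: 1.9. Distance in frame 2: 2.2.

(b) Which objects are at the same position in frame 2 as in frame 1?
none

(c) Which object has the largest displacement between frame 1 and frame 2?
the pink circle

(moved 2.6; next 1.7)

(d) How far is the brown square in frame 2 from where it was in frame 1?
1.7

The brown square moved from (7.3, 0.7) to (6.5, 2.2), a distance of √(0.8² + 1.5²) ≈ 1.7.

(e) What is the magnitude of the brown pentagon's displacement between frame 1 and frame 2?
1.3

The brown pentagon moved from (6.7, 3.8) to (7.9, 4.3), a distance of √(1.2² + 0.5²) ≈ 1.3.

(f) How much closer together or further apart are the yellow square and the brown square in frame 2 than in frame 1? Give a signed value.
-1.1

Distance in frame 1: 8.2. Distance in frame 2: 7.1.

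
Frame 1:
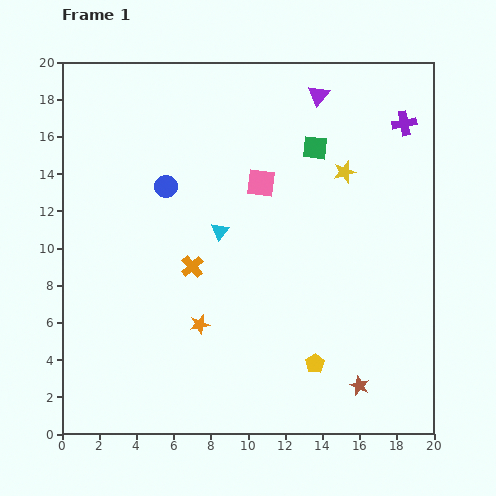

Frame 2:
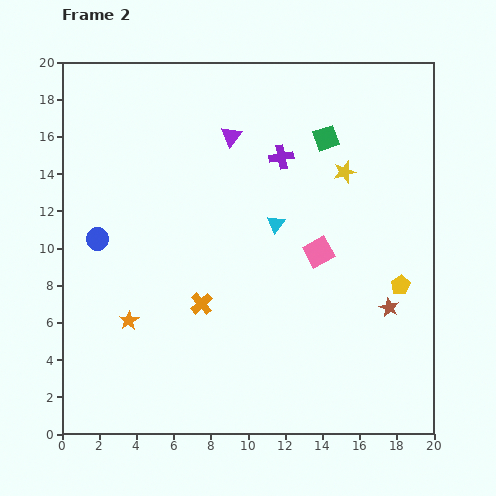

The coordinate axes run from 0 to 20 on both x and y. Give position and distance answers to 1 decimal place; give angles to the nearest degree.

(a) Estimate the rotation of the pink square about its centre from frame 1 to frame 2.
35° counter-clockwise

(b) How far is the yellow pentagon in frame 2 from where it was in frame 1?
6.2

The yellow pentagon moved from (13.6, 3.8) to (18.2, 8.0), a distance of √(4.6² + 4.2²) ≈ 6.2.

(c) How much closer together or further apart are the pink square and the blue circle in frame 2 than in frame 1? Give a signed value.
+6.8

Distance in frame 1: 5.1. Distance in frame 2: 11.9.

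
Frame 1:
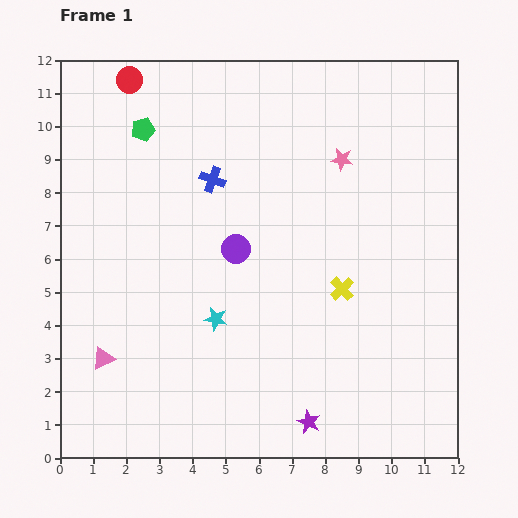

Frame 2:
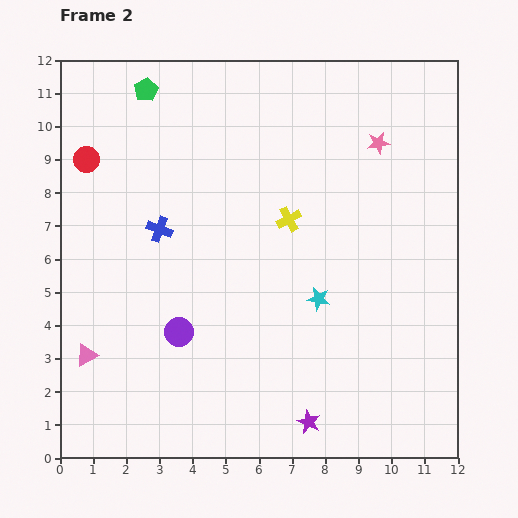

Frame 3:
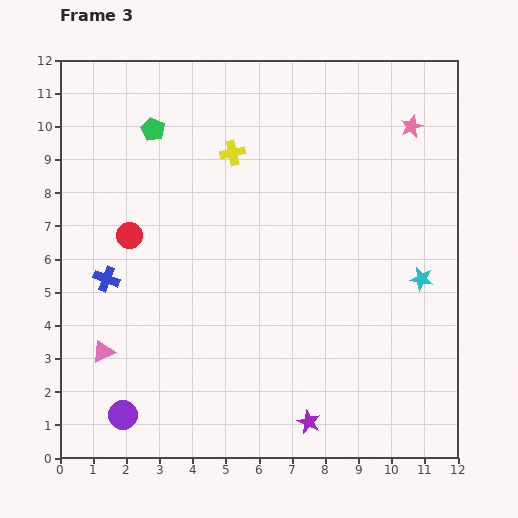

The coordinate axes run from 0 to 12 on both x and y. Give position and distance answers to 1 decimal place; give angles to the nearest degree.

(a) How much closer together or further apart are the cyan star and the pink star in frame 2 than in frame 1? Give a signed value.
-1.1

Distance in frame 1: 6.1. Distance in frame 2: 5.0.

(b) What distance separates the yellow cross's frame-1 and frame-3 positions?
5.3

The yellow cross moved from (8.5, 5.1) to (5.2, 9.2), a distance of √(3.3² + 4.1²) ≈ 5.3.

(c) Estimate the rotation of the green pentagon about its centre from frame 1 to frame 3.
31° counter-clockwise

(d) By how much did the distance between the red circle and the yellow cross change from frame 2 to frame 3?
-2.4

Distance in frame 2: 6.4. Distance in frame 3: 4.0.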